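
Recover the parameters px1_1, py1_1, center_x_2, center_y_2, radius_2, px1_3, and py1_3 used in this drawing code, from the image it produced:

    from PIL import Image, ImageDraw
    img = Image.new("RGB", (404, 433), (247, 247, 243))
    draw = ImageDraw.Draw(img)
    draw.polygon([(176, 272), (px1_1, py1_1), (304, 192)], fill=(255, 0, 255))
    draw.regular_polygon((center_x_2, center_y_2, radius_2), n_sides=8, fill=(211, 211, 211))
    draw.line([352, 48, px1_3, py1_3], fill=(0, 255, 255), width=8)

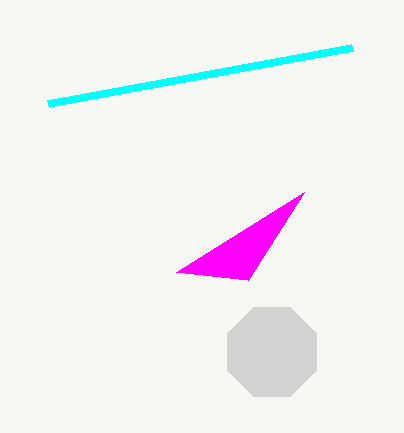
px1_1 = 248, py1_1 = 280, center_x_2 = 272, center_y_2 = 352, radius_2 = 48, px1_3 = 48, py1_3 = 104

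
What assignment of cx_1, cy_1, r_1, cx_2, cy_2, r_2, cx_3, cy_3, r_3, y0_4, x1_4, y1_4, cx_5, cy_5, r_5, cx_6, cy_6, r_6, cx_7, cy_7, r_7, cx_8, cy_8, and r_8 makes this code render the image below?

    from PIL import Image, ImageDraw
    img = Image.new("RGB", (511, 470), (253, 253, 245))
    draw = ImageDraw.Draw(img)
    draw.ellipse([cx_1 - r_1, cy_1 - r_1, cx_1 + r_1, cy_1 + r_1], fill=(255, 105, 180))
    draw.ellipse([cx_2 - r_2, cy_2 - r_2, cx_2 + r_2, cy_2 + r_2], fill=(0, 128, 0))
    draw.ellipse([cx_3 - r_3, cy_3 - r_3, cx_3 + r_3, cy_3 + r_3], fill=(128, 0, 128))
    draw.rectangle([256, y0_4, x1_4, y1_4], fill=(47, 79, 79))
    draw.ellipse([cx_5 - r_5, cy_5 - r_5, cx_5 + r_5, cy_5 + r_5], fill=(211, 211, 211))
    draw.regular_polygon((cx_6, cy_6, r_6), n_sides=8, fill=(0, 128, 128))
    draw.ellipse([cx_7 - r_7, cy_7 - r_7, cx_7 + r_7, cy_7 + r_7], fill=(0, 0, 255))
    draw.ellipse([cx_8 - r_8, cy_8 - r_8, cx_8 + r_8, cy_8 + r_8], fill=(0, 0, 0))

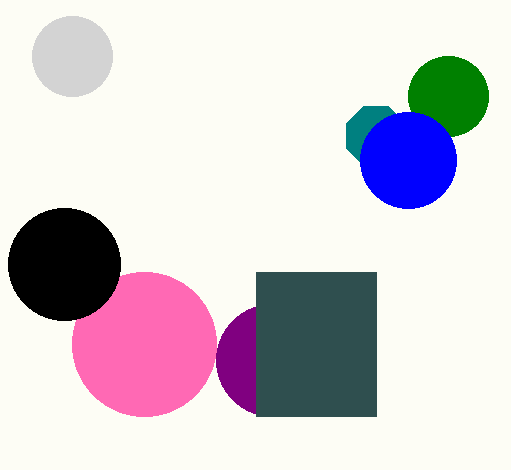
cx_1 = 144
cy_1 = 344
r_1 = 72
cx_2 = 448
cy_2 = 96
r_2 = 40
cx_3 = 272
cy_3 = 360
r_3 = 56
y0_4 = 272
x1_4 = 376
y1_4 = 416
cx_5 = 72
cy_5 = 56
r_5 = 40
cx_6 = 376
cy_6 = 136
r_6 = 32
cx_7 = 408
cy_7 = 160
r_7 = 48
cx_8 = 64
cy_8 = 264
r_8 = 56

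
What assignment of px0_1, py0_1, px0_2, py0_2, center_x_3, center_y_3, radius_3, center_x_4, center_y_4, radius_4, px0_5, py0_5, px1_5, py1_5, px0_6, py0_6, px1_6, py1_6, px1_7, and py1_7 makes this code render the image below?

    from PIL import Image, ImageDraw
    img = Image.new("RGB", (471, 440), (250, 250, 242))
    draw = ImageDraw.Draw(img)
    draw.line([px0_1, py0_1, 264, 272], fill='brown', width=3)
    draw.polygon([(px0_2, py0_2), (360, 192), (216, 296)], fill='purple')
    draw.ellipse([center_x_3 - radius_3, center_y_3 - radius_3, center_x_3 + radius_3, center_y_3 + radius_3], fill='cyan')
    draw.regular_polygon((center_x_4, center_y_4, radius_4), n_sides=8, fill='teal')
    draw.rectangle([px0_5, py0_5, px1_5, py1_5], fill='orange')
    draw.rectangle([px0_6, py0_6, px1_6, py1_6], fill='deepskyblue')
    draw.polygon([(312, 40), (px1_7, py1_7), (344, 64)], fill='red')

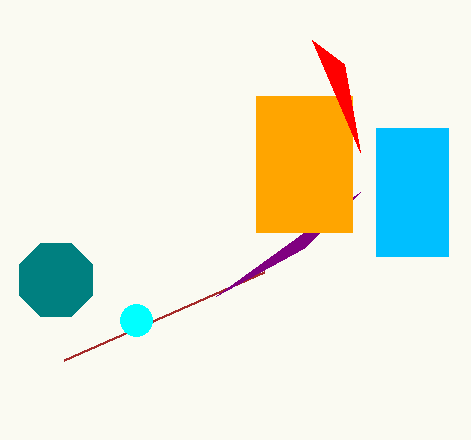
px0_1 = 64, py0_1 = 360, px0_2 = 304, py0_2 = 248, center_x_3 = 136, center_y_3 = 320, radius_3 = 16, center_x_4 = 56, center_y_4 = 280, radius_4 = 40, px0_5 = 256, py0_5 = 96, px1_5 = 352, py1_5 = 232, px0_6 = 376, py0_6 = 128, px1_6 = 448, py1_6 = 256, px1_7 = 360, py1_7 = 152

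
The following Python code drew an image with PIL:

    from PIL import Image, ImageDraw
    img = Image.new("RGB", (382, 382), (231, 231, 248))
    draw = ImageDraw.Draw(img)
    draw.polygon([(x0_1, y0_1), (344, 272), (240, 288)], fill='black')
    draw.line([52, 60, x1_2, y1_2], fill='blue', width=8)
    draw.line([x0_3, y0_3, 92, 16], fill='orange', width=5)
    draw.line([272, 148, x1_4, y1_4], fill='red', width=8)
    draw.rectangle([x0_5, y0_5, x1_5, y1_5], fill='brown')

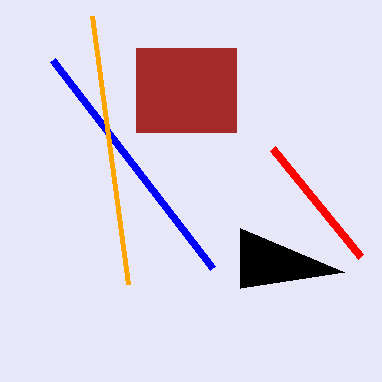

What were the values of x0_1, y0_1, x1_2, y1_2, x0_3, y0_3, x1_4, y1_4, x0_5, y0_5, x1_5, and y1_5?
x0_1 = 240; y0_1 = 228; x1_2 = 212; y1_2 = 268; x0_3 = 128; y0_3 = 284; x1_4 = 360; y1_4 = 256; x0_5 = 136; y0_5 = 48; x1_5 = 236; y1_5 = 132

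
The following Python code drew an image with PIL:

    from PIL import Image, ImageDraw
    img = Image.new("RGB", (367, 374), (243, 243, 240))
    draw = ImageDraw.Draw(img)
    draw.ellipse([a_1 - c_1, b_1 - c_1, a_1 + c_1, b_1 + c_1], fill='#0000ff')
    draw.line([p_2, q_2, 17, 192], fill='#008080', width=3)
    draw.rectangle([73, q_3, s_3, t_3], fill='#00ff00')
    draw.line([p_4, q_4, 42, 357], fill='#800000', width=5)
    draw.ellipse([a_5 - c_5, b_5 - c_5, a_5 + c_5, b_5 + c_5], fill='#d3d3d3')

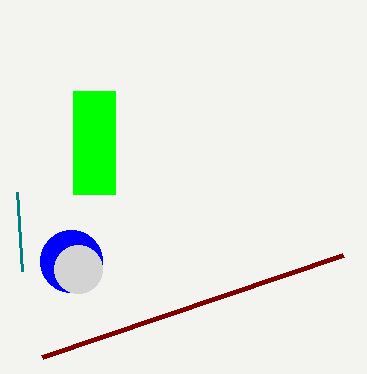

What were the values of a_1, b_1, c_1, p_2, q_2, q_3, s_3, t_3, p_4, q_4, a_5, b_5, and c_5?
a_1 = 71; b_1 = 261; c_1 = 31; p_2 = 22; q_2 = 271; q_3 = 91; s_3 = 115; t_3 = 194; p_4 = 343; q_4 = 255; a_5 = 78; b_5 = 269; c_5 = 24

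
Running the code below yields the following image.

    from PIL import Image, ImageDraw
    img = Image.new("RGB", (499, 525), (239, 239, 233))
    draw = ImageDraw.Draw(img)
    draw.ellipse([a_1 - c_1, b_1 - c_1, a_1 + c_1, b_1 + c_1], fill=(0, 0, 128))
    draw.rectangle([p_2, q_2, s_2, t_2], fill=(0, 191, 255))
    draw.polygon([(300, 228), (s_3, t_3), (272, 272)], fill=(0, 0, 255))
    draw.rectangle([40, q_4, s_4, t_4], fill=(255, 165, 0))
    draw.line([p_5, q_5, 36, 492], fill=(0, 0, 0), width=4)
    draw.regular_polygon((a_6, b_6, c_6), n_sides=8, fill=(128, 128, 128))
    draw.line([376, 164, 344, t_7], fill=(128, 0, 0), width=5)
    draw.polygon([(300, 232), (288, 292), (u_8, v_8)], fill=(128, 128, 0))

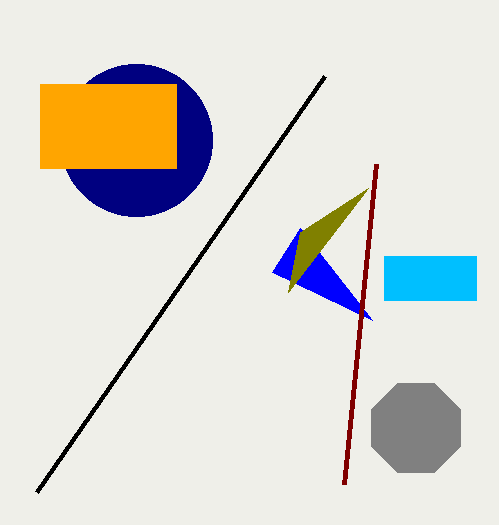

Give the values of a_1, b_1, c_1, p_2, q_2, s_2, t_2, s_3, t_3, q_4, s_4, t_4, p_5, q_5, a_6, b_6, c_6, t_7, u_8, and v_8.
a_1 = 136
b_1 = 140
c_1 = 76
p_2 = 384
q_2 = 256
s_2 = 476
t_2 = 300
s_3 = 372
t_3 = 320
q_4 = 84
s_4 = 176
t_4 = 168
p_5 = 324
q_5 = 76
a_6 = 416
b_6 = 428
c_6 = 48
t_7 = 484
u_8 = 368
v_8 = 188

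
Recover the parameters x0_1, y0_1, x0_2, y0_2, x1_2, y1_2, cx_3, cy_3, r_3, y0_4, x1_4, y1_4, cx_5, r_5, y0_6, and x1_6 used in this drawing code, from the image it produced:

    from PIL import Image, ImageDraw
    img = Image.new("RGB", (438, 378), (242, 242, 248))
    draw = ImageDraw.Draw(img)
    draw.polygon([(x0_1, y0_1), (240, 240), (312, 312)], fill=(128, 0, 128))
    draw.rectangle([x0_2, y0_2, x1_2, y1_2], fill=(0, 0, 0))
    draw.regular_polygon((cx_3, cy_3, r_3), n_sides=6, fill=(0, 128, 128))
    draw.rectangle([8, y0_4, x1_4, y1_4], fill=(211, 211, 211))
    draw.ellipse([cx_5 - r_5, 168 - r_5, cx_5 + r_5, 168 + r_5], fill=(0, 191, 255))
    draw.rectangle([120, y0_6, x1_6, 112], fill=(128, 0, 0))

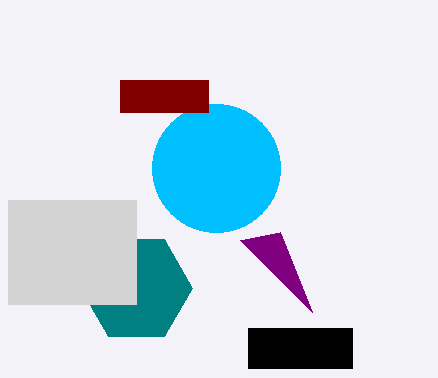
x0_1 = 280
y0_1 = 232
x0_2 = 248
y0_2 = 328
x1_2 = 352
y1_2 = 368
cx_3 = 136
cy_3 = 288
r_3 = 56
y0_4 = 200
x1_4 = 136
y1_4 = 304
cx_5 = 216
r_5 = 64
y0_6 = 80
x1_6 = 208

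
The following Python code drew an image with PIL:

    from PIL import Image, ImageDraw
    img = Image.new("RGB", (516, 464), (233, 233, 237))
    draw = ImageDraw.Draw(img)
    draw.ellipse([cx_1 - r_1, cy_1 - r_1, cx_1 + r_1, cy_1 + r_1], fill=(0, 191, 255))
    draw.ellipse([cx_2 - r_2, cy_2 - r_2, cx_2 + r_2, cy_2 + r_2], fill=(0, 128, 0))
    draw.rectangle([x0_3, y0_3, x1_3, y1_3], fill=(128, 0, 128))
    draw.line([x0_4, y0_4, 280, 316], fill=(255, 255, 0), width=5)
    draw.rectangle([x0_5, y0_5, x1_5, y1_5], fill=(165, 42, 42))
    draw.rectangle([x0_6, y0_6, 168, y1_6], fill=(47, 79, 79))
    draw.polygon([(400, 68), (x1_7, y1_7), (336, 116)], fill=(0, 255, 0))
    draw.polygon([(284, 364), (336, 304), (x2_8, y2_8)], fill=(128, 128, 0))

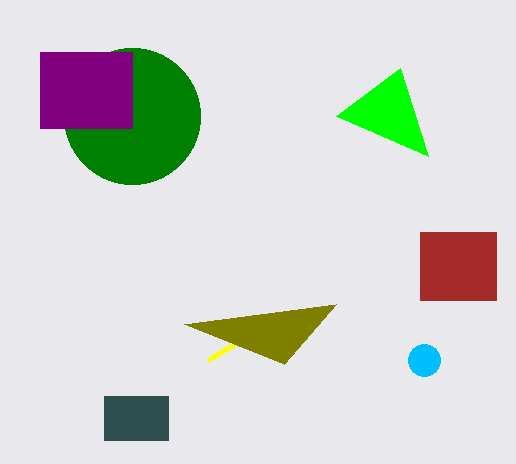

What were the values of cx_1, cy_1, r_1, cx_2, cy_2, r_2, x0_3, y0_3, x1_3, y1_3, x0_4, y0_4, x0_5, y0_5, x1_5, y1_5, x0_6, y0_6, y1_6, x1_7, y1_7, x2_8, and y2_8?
cx_1 = 424; cy_1 = 360; r_1 = 16; cx_2 = 132; cy_2 = 116; r_2 = 68; x0_3 = 40; y0_3 = 52; x1_3 = 132; y1_3 = 128; x0_4 = 208; y0_4 = 360; x0_5 = 420; y0_5 = 232; x1_5 = 496; y1_5 = 300; x0_6 = 104; y0_6 = 396; y1_6 = 440; x1_7 = 428; y1_7 = 156; x2_8 = 184; y2_8 = 324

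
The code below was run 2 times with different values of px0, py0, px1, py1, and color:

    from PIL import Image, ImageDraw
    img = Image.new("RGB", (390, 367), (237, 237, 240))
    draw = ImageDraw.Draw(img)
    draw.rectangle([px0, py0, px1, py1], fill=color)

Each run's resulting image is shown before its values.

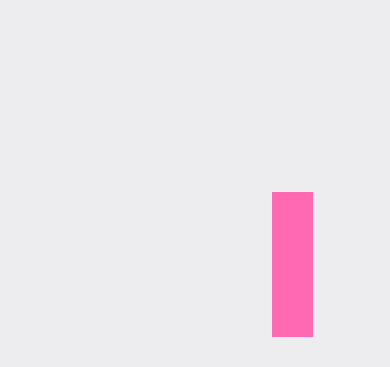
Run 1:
px0 = 272
py0 = 192
px1 = 312
py1 = 336
color = 'hotpink'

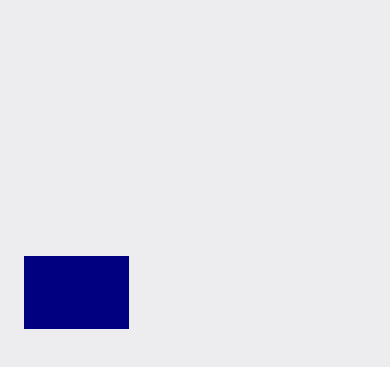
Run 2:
px0 = 24; py0 = 256; px1 = 128; py1 = 328; color = 'navy'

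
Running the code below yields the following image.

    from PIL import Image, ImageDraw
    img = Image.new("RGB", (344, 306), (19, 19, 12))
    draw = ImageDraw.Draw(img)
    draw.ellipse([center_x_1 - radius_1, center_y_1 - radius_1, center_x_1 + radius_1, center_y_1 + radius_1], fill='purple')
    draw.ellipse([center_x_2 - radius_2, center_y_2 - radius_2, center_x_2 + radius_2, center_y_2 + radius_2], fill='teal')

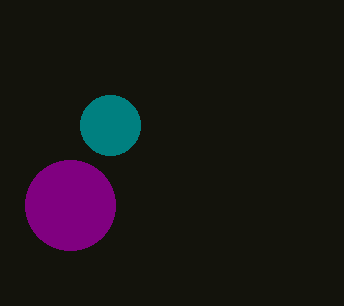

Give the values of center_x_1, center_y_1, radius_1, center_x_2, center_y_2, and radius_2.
center_x_1 = 70; center_y_1 = 205; radius_1 = 45; center_x_2 = 110; center_y_2 = 125; radius_2 = 30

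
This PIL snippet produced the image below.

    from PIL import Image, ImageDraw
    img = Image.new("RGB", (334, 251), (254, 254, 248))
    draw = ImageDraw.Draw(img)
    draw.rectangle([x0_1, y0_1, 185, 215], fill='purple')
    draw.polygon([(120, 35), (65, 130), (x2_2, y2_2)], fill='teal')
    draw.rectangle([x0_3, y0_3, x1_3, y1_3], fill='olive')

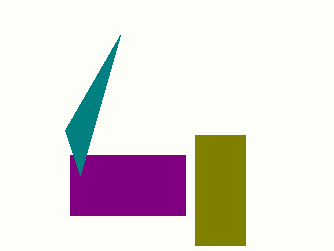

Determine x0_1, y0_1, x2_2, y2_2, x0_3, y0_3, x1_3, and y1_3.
x0_1 = 70, y0_1 = 155, x2_2 = 80, y2_2 = 175, x0_3 = 195, y0_3 = 135, x1_3 = 245, y1_3 = 245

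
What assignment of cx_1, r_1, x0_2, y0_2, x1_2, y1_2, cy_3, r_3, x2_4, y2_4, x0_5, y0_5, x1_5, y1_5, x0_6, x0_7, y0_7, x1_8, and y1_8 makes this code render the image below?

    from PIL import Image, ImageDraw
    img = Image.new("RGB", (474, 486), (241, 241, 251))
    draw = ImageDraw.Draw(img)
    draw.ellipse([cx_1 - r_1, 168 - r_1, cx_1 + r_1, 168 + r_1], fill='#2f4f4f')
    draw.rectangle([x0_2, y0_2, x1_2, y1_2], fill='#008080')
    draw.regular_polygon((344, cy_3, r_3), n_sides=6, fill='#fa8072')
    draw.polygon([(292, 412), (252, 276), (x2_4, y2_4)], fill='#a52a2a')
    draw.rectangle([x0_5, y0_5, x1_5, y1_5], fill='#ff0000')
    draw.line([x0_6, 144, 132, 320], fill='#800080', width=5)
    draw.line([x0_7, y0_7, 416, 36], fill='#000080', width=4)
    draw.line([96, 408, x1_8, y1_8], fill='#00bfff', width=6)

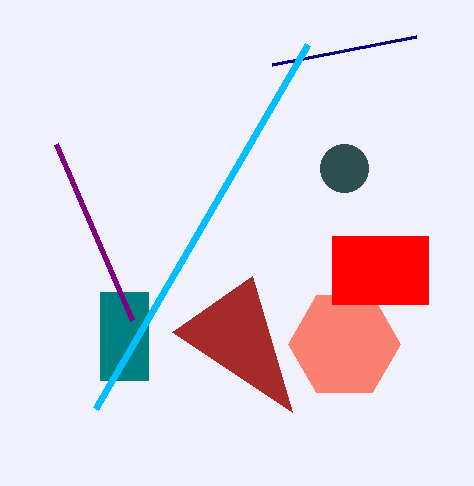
cx_1 = 344, r_1 = 24, x0_2 = 100, y0_2 = 292, x1_2 = 148, y1_2 = 380, cy_3 = 344, r_3 = 56, x2_4 = 172, y2_4 = 332, x0_5 = 332, y0_5 = 236, x1_5 = 428, y1_5 = 304, x0_6 = 56, x0_7 = 272, y0_7 = 64, x1_8 = 308, y1_8 = 44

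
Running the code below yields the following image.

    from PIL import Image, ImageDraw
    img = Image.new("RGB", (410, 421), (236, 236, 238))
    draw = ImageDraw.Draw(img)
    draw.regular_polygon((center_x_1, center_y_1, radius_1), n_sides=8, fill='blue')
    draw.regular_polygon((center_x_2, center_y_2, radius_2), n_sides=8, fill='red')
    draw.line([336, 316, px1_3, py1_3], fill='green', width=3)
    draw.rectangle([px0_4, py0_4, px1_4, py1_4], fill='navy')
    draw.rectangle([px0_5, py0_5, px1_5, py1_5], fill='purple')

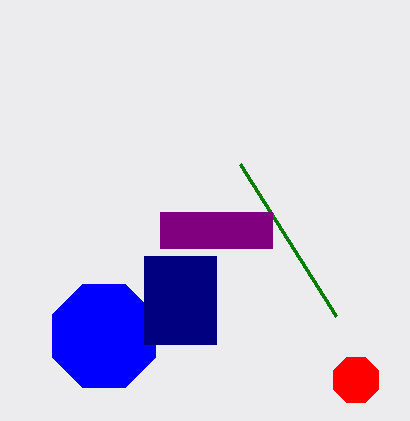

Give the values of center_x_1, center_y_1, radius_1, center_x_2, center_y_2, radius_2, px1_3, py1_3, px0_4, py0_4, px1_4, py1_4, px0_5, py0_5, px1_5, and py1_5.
center_x_1 = 104, center_y_1 = 336, radius_1 = 56, center_x_2 = 356, center_y_2 = 380, radius_2 = 24, px1_3 = 240, py1_3 = 164, px0_4 = 144, py0_4 = 256, px1_4 = 216, py1_4 = 344, px0_5 = 160, py0_5 = 212, px1_5 = 272, py1_5 = 248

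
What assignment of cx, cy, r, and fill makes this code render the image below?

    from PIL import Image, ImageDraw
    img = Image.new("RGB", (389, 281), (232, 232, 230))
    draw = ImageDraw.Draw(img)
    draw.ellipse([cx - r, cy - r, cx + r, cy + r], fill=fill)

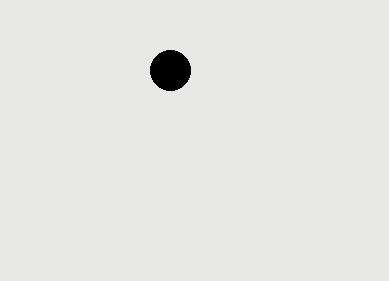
cx = 170; cy = 70; r = 20; fill = 'black'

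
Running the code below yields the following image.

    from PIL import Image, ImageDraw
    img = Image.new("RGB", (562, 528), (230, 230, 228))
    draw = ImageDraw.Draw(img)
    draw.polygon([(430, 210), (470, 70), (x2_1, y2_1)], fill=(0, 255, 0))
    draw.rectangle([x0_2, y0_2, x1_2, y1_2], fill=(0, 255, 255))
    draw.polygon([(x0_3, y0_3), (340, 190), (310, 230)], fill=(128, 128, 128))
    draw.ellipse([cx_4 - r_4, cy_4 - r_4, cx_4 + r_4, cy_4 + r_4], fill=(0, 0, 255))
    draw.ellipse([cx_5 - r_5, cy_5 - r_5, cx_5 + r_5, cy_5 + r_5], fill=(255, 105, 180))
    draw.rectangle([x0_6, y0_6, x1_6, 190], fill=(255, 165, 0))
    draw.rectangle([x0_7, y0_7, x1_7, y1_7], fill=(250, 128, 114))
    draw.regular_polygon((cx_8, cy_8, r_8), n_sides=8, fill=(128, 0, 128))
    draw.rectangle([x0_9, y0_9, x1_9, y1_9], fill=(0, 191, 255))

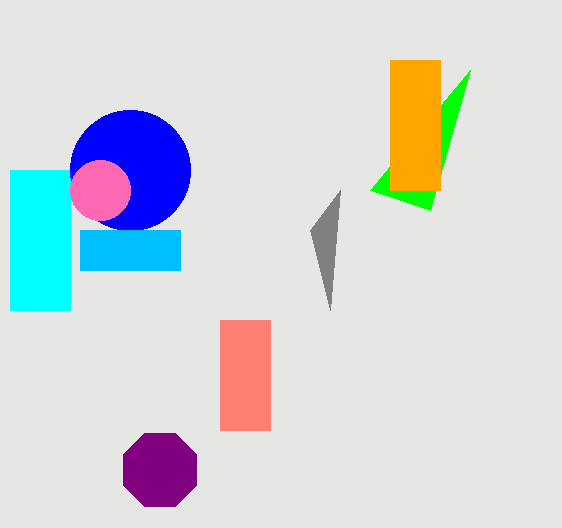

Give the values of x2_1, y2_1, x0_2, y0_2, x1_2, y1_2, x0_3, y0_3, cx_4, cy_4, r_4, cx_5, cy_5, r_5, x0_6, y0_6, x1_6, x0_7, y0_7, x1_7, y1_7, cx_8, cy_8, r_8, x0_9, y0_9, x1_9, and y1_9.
x2_1 = 370
y2_1 = 190
x0_2 = 10
y0_2 = 170
x1_2 = 70
y1_2 = 310
x0_3 = 330
y0_3 = 310
cx_4 = 130
cy_4 = 170
r_4 = 60
cx_5 = 100
cy_5 = 190
r_5 = 30
x0_6 = 390
y0_6 = 60
x1_6 = 440
x0_7 = 220
y0_7 = 320
x1_7 = 270
y1_7 = 430
cx_8 = 160
cy_8 = 470
r_8 = 40
x0_9 = 80
y0_9 = 230
x1_9 = 180
y1_9 = 270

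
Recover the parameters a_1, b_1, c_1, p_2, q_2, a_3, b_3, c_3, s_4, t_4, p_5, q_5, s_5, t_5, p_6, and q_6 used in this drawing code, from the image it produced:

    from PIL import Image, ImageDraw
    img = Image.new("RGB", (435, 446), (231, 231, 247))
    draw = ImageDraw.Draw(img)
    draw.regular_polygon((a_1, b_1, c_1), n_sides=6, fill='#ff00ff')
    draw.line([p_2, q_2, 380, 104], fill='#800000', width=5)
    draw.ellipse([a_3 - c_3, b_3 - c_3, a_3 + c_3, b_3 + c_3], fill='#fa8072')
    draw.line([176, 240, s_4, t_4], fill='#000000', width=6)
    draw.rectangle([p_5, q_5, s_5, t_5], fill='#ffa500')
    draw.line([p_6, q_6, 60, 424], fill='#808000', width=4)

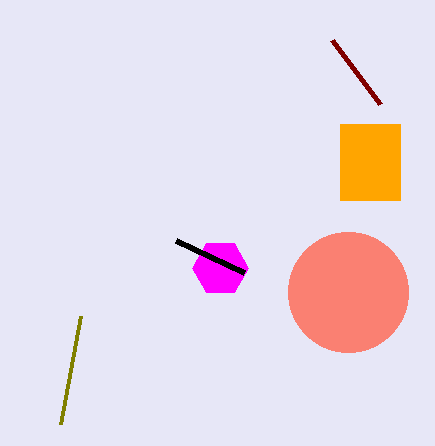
a_1 = 220; b_1 = 268; c_1 = 28; p_2 = 332; q_2 = 40; a_3 = 348; b_3 = 292; c_3 = 60; s_4 = 244; t_4 = 272; p_5 = 340; q_5 = 124; s_5 = 400; t_5 = 200; p_6 = 80; q_6 = 316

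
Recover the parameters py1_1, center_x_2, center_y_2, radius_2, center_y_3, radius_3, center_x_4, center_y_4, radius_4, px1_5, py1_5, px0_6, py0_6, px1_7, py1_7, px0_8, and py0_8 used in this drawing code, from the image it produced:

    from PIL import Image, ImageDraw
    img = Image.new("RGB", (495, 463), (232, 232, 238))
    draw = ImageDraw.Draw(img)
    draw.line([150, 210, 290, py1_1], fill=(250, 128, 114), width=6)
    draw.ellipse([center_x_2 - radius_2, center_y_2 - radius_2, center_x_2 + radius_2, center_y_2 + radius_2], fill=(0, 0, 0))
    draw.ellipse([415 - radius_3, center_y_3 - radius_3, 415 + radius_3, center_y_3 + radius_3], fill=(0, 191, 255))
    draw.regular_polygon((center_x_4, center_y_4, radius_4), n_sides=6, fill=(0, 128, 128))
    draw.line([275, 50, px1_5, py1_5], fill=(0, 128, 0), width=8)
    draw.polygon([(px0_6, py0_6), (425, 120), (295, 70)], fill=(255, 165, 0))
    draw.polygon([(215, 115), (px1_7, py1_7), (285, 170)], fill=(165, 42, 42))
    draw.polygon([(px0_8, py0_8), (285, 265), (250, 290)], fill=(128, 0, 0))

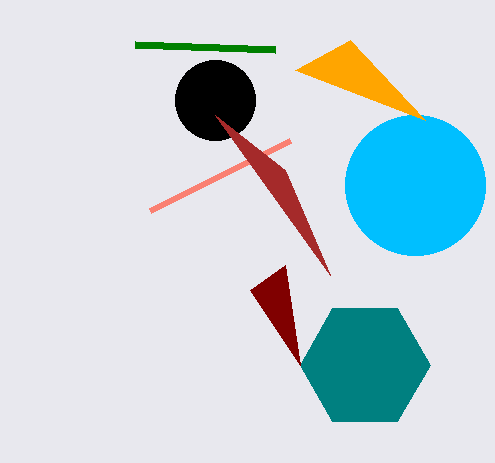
py1_1 = 140
center_x_2 = 215
center_y_2 = 100
radius_2 = 40
center_y_3 = 185
radius_3 = 70
center_x_4 = 365
center_y_4 = 365
radius_4 = 65
px1_5 = 135
py1_5 = 45
px0_6 = 350
py0_6 = 40
px1_7 = 330
py1_7 = 275
px0_8 = 300
py0_8 = 365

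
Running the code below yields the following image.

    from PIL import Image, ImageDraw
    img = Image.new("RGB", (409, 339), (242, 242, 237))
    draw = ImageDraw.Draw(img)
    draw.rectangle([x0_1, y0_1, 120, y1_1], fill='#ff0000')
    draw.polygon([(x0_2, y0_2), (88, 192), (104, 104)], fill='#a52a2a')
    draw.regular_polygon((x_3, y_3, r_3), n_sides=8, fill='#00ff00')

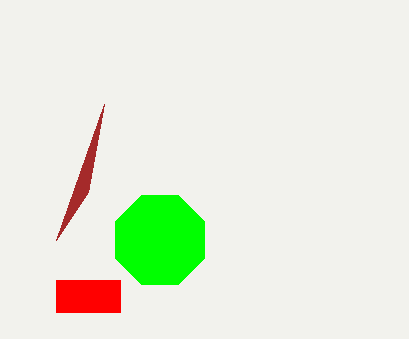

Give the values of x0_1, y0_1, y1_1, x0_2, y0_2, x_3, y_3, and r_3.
x0_1 = 56; y0_1 = 280; y1_1 = 312; x0_2 = 56; y0_2 = 240; x_3 = 160; y_3 = 240; r_3 = 48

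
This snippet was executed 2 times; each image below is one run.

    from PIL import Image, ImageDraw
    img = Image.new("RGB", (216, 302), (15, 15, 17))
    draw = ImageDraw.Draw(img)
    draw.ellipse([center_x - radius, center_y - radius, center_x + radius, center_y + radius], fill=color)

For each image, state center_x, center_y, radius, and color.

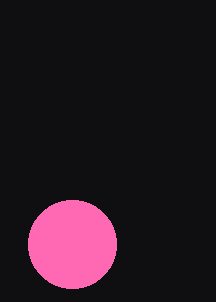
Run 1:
center_x = 72; center_y = 244; radius = 44; color = 'hotpink'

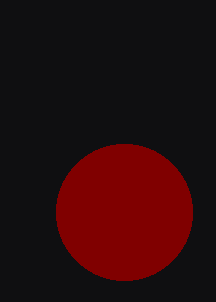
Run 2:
center_x = 124, center_y = 212, radius = 68, color = 'maroon'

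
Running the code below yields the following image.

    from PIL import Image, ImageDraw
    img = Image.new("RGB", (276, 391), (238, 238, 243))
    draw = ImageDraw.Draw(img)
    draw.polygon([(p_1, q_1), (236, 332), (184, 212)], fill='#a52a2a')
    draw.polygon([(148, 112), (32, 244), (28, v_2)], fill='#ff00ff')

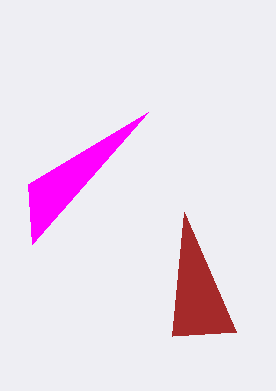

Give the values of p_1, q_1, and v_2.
p_1 = 172
q_1 = 336
v_2 = 184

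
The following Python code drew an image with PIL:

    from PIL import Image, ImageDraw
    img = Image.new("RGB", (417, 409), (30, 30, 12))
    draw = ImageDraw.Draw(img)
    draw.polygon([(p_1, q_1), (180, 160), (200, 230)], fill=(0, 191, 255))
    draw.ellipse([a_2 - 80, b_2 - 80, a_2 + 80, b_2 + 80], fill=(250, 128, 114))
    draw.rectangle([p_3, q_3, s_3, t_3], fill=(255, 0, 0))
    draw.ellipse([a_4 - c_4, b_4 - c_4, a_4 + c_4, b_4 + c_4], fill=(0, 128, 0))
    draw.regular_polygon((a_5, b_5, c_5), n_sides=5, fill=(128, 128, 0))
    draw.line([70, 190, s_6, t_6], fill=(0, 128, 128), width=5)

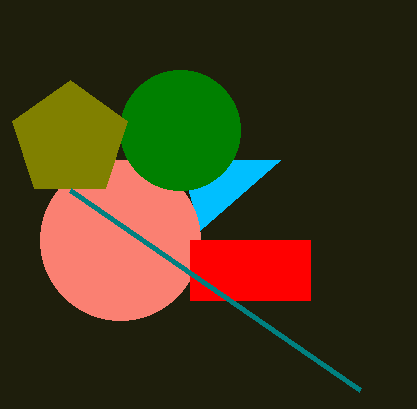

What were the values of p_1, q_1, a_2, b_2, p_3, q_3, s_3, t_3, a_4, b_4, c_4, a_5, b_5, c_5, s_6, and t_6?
p_1 = 280; q_1 = 160; a_2 = 120; b_2 = 240; p_3 = 190; q_3 = 240; s_3 = 310; t_3 = 300; a_4 = 180; b_4 = 130; c_4 = 60; a_5 = 70; b_5 = 140; c_5 = 60; s_6 = 360; t_6 = 390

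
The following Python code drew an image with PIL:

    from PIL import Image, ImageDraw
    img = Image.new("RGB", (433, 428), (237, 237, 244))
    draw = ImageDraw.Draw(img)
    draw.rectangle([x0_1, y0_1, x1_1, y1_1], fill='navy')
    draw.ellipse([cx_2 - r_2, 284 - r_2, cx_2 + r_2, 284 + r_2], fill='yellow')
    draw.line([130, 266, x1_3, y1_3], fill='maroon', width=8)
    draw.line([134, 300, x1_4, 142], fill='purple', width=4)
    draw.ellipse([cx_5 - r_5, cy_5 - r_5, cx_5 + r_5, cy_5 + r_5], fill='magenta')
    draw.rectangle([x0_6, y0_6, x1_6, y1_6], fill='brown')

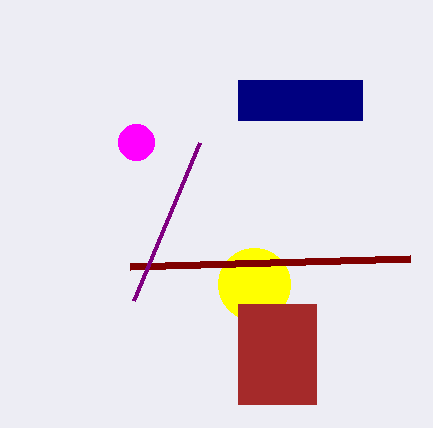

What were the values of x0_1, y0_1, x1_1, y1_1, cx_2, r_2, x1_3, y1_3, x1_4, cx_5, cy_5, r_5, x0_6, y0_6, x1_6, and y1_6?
x0_1 = 238
y0_1 = 80
x1_1 = 362
y1_1 = 120
cx_2 = 254
r_2 = 36
x1_3 = 410
y1_3 = 258
x1_4 = 200
cx_5 = 136
cy_5 = 142
r_5 = 18
x0_6 = 238
y0_6 = 304
x1_6 = 316
y1_6 = 404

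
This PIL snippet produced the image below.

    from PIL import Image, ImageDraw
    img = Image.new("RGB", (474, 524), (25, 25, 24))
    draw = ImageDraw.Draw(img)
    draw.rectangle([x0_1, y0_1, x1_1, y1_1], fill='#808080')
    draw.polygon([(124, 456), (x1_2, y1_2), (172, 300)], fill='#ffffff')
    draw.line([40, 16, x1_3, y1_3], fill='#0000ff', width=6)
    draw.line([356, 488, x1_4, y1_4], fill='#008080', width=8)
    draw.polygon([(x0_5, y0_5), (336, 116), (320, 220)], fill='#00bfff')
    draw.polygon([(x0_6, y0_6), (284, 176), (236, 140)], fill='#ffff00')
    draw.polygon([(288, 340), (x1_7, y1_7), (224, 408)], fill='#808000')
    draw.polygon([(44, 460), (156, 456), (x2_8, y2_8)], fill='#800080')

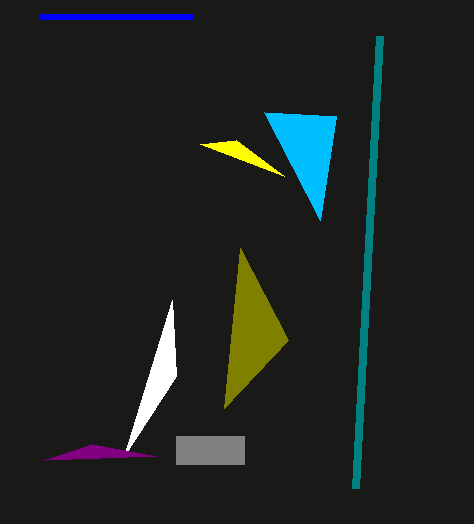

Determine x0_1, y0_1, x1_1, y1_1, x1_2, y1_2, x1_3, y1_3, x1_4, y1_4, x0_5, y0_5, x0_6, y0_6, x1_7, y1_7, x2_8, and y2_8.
x0_1 = 176; y0_1 = 436; x1_1 = 244; y1_1 = 464; x1_2 = 176; y1_2 = 376; x1_3 = 192; y1_3 = 16; x1_4 = 380; y1_4 = 36; x0_5 = 264; y0_5 = 112; x0_6 = 200; y0_6 = 144; x1_7 = 240; y1_7 = 248; x2_8 = 92; y2_8 = 444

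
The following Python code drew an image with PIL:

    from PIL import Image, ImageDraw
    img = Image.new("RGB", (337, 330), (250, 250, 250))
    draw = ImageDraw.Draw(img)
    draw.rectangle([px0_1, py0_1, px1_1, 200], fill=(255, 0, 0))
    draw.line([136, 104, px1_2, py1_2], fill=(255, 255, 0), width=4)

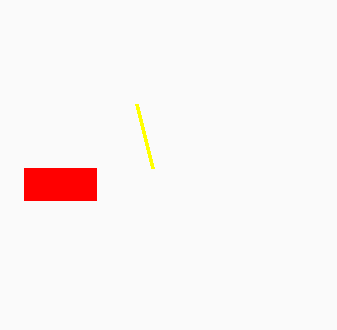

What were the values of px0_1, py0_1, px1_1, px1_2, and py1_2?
px0_1 = 24; py0_1 = 168; px1_1 = 96; px1_2 = 152; py1_2 = 168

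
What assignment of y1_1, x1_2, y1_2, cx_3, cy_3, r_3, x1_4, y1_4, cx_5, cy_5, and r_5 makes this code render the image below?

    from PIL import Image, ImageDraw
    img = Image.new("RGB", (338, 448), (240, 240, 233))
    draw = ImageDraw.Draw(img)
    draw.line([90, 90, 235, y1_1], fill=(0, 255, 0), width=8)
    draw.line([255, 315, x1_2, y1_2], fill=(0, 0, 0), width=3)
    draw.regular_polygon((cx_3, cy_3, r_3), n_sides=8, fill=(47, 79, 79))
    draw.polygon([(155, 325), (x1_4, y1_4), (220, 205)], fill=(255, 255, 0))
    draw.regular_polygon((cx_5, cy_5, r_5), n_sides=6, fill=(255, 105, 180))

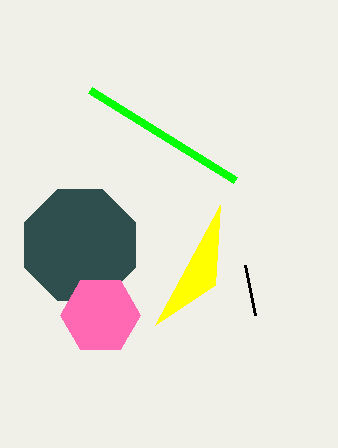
y1_1 = 180, x1_2 = 245, y1_2 = 265, cx_3 = 80, cy_3 = 245, r_3 = 60, x1_4 = 215, y1_4 = 285, cx_5 = 100, cy_5 = 315, r_5 = 40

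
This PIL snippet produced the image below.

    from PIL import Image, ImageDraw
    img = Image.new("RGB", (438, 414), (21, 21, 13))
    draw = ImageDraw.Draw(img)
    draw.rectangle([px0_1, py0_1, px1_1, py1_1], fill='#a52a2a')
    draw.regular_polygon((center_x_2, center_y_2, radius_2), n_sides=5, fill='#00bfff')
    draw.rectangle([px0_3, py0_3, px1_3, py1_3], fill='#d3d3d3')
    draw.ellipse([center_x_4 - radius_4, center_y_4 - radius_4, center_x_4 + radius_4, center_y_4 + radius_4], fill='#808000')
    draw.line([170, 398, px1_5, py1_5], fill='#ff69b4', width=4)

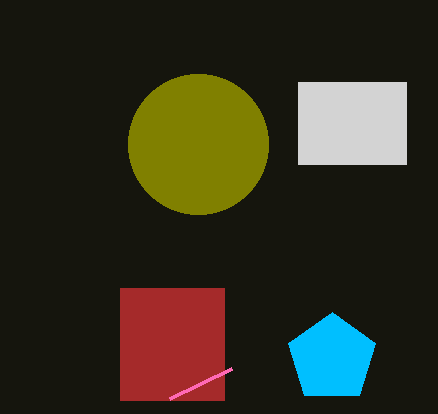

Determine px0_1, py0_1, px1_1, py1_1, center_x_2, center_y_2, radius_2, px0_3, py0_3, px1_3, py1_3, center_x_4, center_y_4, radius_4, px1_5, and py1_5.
px0_1 = 120; py0_1 = 288; px1_1 = 224; py1_1 = 400; center_x_2 = 332; center_y_2 = 358; radius_2 = 46; px0_3 = 298; py0_3 = 82; px1_3 = 406; py1_3 = 164; center_x_4 = 198; center_y_4 = 144; radius_4 = 70; px1_5 = 232; py1_5 = 368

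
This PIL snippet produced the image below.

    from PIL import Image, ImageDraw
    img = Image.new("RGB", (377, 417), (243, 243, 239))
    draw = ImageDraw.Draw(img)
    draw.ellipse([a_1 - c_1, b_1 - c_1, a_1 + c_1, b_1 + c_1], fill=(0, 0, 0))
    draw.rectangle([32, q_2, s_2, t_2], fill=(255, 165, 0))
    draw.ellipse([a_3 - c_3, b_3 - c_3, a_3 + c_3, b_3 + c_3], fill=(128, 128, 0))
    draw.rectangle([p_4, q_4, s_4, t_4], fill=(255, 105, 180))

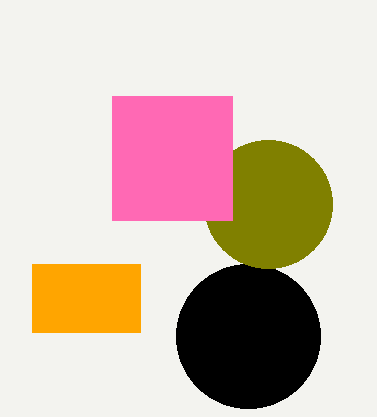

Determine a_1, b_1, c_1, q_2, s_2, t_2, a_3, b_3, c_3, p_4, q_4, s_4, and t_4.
a_1 = 248
b_1 = 336
c_1 = 72
q_2 = 264
s_2 = 140
t_2 = 332
a_3 = 268
b_3 = 204
c_3 = 64
p_4 = 112
q_4 = 96
s_4 = 232
t_4 = 220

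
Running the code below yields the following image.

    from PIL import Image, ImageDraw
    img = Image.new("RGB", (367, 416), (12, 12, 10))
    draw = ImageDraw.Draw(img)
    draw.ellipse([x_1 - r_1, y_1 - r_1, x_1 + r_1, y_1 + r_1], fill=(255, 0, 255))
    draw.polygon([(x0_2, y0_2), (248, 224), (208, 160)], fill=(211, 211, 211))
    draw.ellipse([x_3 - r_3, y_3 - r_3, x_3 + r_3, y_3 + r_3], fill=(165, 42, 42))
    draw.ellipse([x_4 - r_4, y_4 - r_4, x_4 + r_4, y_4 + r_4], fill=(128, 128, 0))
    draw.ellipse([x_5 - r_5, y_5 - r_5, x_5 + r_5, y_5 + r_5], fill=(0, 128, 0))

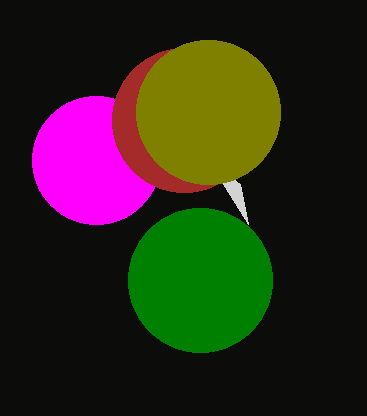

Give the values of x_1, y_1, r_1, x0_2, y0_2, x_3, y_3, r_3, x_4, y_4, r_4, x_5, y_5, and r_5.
x_1 = 96; y_1 = 160; r_1 = 64; x0_2 = 240; y0_2 = 184; x_3 = 184; y_3 = 120; r_3 = 72; x_4 = 208; y_4 = 112; r_4 = 72; x_5 = 200; y_5 = 280; r_5 = 72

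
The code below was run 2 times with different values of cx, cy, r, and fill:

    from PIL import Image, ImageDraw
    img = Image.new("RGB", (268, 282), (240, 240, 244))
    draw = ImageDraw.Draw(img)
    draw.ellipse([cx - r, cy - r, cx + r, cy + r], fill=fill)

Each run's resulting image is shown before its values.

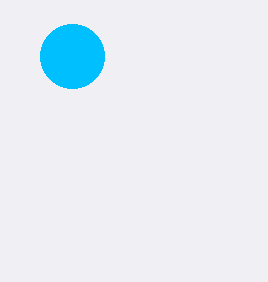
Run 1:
cx = 72; cy = 56; r = 32; fill = 'deepskyblue'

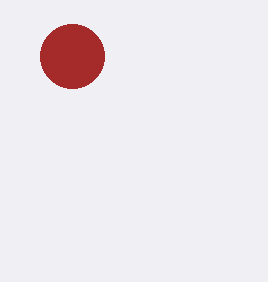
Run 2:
cx = 72
cy = 56
r = 32
fill = 'brown'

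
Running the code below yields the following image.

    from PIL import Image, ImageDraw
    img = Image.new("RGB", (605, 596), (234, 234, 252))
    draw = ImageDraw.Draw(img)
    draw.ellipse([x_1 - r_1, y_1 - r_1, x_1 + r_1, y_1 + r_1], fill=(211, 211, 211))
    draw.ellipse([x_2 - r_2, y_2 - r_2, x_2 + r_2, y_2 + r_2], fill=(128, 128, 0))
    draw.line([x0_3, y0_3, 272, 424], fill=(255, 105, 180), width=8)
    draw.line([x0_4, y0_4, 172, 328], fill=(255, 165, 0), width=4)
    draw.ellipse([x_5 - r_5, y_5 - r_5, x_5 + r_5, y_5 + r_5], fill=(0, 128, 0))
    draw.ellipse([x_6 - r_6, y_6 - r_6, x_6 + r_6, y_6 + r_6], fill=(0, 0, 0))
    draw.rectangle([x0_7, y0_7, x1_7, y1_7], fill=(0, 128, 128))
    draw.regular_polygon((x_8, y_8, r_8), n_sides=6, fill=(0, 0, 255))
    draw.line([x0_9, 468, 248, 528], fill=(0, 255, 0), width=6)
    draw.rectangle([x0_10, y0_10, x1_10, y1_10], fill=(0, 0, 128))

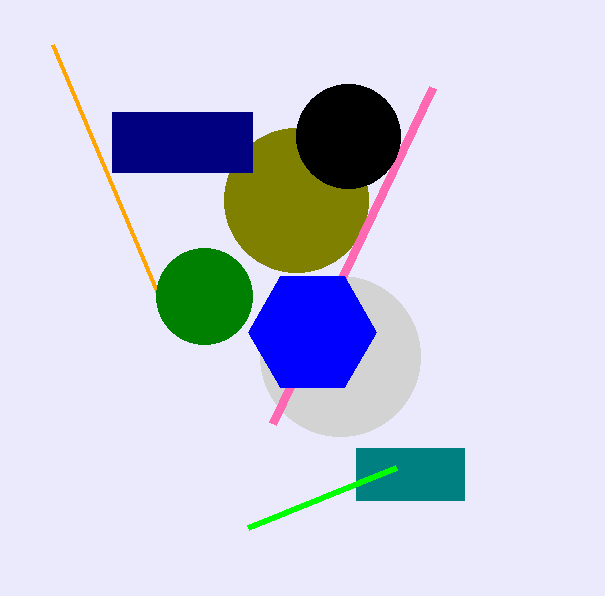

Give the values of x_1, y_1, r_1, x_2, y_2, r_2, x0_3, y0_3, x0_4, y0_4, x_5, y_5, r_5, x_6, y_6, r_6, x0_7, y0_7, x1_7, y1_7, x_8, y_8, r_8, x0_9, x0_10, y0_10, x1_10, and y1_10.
x_1 = 340; y_1 = 356; r_1 = 80; x_2 = 296; y_2 = 200; r_2 = 72; x0_3 = 432; y0_3 = 88; x0_4 = 52; y0_4 = 44; x_5 = 204; y_5 = 296; r_5 = 48; x_6 = 348; y_6 = 136; r_6 = 52; x0_7 = 356; y0_7 = 448; x1_7 = 464; y1_7 = 500; x_8 = 312; y_8 = 332; r_8 = 64; x0_9 = 396; x0_10 = 112; y0_10 = 112; x1_10 = 252; y1_10 = 172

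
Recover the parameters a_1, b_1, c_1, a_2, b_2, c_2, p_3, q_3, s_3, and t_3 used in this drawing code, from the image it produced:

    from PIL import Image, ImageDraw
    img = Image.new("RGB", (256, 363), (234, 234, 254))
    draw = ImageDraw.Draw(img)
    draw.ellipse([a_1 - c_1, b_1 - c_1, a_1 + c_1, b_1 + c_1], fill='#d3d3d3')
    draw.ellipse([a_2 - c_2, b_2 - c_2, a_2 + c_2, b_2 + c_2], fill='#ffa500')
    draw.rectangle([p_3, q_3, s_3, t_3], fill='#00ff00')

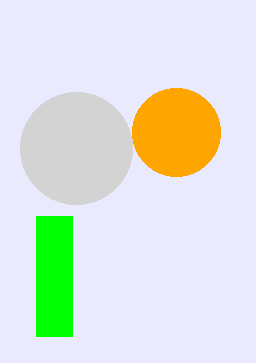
a_1 = 76, b_1 = 148, c_1 = 56, a_2 = 176, b_2 = 132, c_2 = 44, p_3 = 36, q_3 = 216, s_3 = 72, t_3 = 336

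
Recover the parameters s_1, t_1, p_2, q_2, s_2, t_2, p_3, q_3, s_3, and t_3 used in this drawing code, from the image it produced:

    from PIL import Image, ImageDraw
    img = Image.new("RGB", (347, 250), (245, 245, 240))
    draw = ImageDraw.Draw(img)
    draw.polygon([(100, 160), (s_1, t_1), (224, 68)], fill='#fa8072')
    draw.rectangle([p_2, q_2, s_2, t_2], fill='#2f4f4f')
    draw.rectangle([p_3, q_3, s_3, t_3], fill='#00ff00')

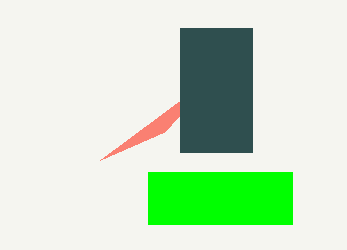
s_1 = 164, t_1 = 132, p_2 = 180, q_2 = 28, s_2 = 252, t_2 = 152, p_3 = 148, q_3 = 172, s_3 = 292, t_3 = 224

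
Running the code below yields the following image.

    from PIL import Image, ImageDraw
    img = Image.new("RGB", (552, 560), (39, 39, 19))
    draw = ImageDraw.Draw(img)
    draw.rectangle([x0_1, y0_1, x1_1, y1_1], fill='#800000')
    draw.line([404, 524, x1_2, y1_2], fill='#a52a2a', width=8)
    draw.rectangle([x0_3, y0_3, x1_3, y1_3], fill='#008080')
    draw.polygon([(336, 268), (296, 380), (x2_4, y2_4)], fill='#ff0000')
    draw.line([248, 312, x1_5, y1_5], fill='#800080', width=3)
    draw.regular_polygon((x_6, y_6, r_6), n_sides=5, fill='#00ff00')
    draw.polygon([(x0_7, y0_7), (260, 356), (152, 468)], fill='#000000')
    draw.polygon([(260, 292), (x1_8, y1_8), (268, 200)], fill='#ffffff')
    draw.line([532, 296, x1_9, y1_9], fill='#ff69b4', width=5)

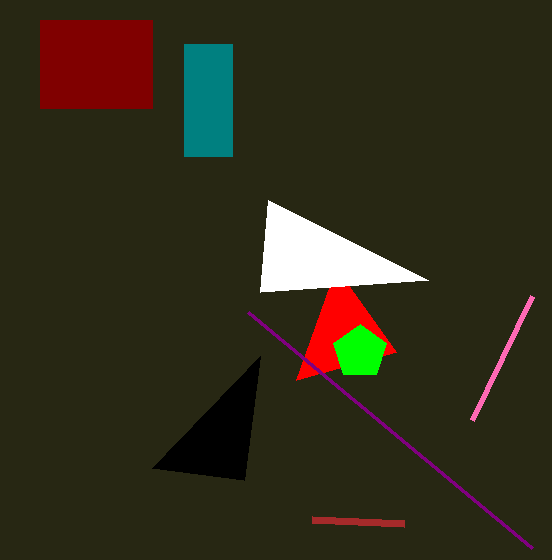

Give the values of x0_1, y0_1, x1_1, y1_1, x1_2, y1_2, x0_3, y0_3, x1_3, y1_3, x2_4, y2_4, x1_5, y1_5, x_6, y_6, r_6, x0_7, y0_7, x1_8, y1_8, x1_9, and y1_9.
x0_1 = 40
y0_1 = 20
x1_1 = 152
y1_1 = 108
x1_2 = 312
y1_2 = 520
x0_3 = 184
y0_3 = 44
x1_3 = 232
y1_3 = 156
x2_4 = 396
y2_4 = 352
x1_5 = 532
y1_5 = 548
x_6 = 360
y_6 = 352
r_6 = 28
x0_7 = 244
y0_7 = 480
x1_8 = 428
y1_8 = 280
x1_9 = 472
y1_9 = 420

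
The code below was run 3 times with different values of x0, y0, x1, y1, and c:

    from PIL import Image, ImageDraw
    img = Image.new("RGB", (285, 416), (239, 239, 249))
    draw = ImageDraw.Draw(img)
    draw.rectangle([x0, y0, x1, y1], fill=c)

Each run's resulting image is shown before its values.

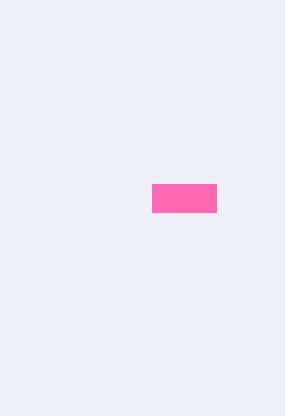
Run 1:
x0 = 152, y0 = 184, x1 = 216, y1 = 212, c = 'hotpink'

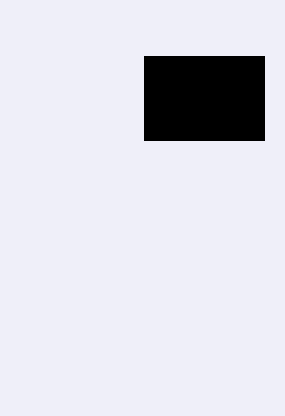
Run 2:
x0 = 144
y0 = 56
x1 = 264
y1 = 140
c = 'black'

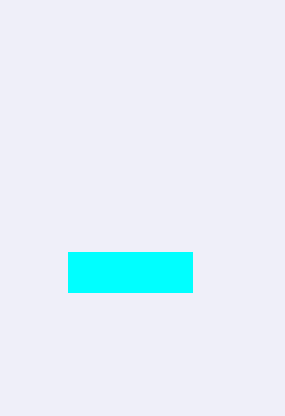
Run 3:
x0 = 68; y0 = 252; x1 = 192; y1 = 292; c = 'cyan'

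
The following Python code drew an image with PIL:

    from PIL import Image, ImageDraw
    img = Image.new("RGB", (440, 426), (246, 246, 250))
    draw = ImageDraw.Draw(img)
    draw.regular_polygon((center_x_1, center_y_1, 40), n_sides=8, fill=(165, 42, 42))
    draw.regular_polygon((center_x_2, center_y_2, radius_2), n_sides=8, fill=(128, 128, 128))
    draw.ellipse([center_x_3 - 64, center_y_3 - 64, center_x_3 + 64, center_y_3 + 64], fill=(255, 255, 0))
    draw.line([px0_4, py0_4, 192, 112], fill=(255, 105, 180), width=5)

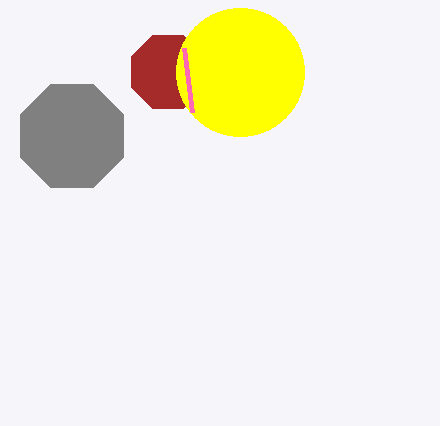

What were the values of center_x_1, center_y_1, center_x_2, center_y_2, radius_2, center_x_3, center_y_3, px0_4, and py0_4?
center_x_1 = 168
center_y_1 = 72
center_x_2 = 72
center_y_2 = 136
radius_2 = 56
center_x_3 = 240
center_y_3 = 72
px0_4 = 184
py0_4 = 48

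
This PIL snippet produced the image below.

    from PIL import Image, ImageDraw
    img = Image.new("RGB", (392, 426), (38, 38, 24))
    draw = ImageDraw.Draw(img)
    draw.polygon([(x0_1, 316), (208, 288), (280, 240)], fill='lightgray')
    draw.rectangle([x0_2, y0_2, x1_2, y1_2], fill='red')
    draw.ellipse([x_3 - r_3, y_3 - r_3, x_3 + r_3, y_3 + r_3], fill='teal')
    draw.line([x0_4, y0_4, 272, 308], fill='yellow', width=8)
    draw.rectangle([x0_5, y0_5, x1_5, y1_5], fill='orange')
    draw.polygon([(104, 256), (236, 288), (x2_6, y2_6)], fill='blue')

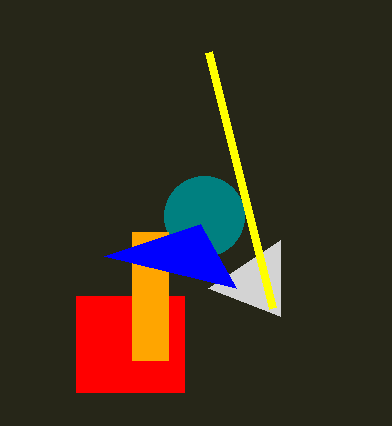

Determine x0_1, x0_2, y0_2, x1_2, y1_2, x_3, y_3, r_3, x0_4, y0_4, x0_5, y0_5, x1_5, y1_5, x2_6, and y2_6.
x0_1 = 280
x0_2 = 76
y0_2 = 296
x1_2 = 184
y1_2 = 392
x_3 = 204
y_3 = 216
r_3 = 40
x0_4 = 208
y0_4 = 52
x0_5 = 132
y0_5 = 232
x1_5 = 168
y1_5 = 360
x2_6 = 200
y2_6 = 224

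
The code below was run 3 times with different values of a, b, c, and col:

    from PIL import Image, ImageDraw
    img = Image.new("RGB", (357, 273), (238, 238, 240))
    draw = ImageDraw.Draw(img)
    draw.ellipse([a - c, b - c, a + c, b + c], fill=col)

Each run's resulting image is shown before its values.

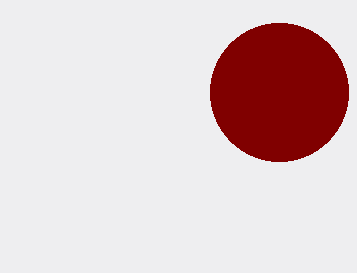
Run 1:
a = 279, b = 92, c = 69, col = 'maroon'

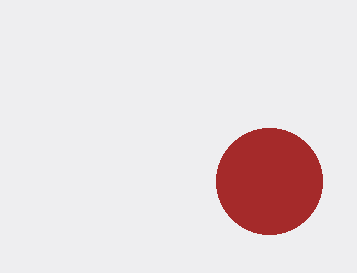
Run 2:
a = 269, b = 181, c = 53, col = 'brown'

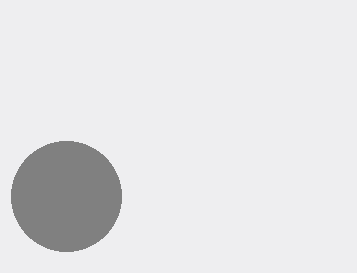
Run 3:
a = 66; b = 196; c = 55; col = 'gray'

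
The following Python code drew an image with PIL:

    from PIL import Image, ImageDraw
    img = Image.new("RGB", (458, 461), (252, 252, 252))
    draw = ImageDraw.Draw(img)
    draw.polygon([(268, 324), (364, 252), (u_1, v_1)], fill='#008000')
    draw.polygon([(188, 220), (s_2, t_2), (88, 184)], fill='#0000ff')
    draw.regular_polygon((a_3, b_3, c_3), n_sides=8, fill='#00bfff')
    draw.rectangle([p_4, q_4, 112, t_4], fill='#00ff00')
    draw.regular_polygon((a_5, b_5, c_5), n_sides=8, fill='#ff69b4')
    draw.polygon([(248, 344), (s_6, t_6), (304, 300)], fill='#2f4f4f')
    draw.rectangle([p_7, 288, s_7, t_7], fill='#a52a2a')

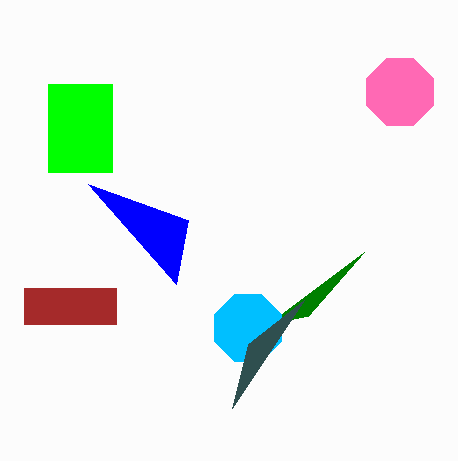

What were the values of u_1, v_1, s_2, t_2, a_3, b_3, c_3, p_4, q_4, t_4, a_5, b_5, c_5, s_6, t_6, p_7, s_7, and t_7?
u_1 = 308, v_1 = 316, s_2 = 176, t_2 = 284, a_3 = 248, b_3 = 328, c_3 = 36, p_4 = 48, q_4 = 84, t_4 = 172, a_5 = 400, b_5 = 92, c_5 = 36, s_6 = 232, t_6 = 408, p_7 = 24, s_7 = 116, t_7 = 324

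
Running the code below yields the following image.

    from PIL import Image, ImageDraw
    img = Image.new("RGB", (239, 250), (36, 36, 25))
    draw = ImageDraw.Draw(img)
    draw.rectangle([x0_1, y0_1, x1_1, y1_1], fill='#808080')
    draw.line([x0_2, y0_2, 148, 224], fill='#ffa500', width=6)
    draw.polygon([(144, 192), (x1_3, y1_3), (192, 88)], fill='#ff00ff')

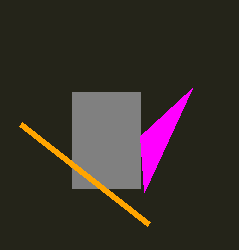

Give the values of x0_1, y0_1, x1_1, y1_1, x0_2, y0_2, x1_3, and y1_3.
x0_1 = 72
y0_1 = 92
x1_1 = 140
y1_1 = 188
x0_2 = 20
y0_2 = 124
x1_3 = 140
y1_3 = 136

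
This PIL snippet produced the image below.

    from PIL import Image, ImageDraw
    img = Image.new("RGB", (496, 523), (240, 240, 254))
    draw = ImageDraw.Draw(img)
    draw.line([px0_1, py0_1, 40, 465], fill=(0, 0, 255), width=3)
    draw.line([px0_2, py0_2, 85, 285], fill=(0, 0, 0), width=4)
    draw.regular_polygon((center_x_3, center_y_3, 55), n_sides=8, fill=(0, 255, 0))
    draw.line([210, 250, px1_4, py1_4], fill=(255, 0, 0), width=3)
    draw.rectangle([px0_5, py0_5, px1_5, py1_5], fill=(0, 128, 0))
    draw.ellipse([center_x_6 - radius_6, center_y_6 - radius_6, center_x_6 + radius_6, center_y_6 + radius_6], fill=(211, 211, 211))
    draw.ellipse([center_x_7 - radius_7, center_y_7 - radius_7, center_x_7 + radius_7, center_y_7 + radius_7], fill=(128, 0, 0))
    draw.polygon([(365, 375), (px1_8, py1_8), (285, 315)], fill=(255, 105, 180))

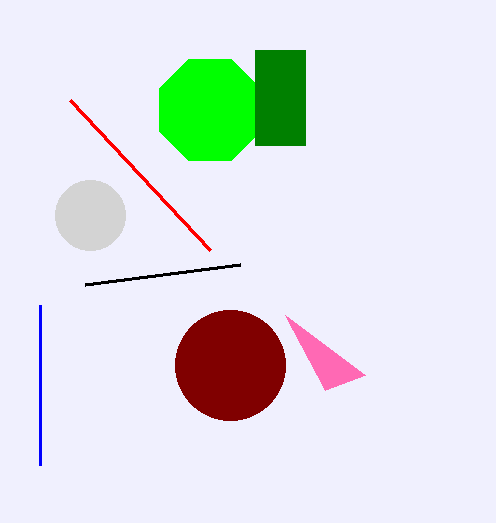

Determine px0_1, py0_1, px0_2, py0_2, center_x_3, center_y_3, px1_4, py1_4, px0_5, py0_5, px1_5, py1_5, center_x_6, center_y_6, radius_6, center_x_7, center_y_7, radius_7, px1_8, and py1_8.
px0_1 = 40, py0_1 = 305, px0_2 = 240, py0_2 = 265, center_x_3 = 210, center_y_3 = 110, px1_4 = 70, py1_4 = 100, px0_5 = 255, py0_5 = 50, px1_5 = 305, py1_5 = 145, center_x_6 = 90, center_y_6 = 215, radius_6 = 35, center_x_7 = 230, center_y_7 = 365, radius_7 = 55, px1_8 = 325, py1_8 = 390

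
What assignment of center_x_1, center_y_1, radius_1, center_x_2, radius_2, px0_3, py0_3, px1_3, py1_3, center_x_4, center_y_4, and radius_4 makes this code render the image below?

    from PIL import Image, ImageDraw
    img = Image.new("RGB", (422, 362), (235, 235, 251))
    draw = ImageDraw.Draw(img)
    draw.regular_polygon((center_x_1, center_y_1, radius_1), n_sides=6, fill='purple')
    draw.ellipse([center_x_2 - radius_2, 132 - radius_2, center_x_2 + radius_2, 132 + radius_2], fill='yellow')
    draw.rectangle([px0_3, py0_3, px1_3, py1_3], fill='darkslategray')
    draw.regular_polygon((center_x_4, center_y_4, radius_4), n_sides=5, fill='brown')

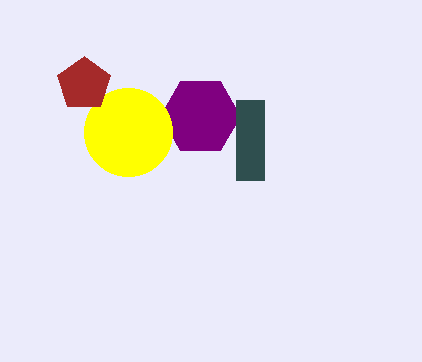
center_x_1 = 200; center_y_1 = 116; radius_1 = 40; center_x_2 = 128; radius_2 = 44; px0_3 = 236; py0_3 = 100; px1_3 = 264; py1_3 = 180; center_x_4 = 84; center_y_4 = 84; radius_4 = 28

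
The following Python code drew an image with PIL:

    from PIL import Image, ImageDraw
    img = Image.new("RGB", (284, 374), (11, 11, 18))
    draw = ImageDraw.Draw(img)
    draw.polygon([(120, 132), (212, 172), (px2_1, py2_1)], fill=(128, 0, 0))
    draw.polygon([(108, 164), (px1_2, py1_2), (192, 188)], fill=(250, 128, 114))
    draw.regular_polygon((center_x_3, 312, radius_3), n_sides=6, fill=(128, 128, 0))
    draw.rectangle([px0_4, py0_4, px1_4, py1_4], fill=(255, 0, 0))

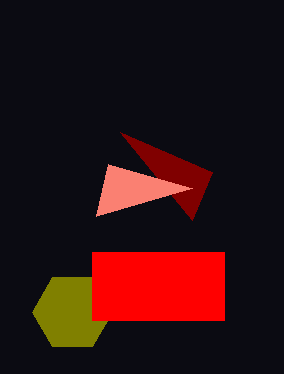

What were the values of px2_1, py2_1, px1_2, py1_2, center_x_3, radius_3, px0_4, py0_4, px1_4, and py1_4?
px2_1 = 192, py2_1 = 220, px1_2 = 96, py1_2 = 216, center_x_3 = 72, radius_3 = 40, px0_4 = 92, py0_4 = 252, px1_4 = 224, py1_4 = 320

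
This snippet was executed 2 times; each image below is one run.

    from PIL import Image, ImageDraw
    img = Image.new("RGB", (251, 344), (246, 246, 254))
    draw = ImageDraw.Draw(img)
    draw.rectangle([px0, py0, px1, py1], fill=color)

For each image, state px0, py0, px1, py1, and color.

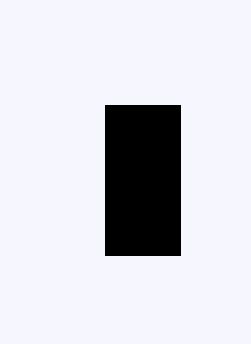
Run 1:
px0 = 105
py0 = 105
px1 = 180
py1 = 255
color = 'black'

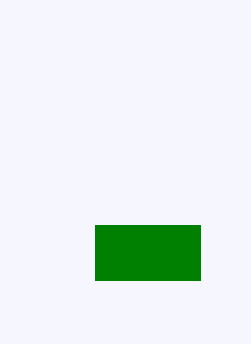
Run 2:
px0 = 95
py0 = 225
px1 = 200
py1 = 280
color = 'green'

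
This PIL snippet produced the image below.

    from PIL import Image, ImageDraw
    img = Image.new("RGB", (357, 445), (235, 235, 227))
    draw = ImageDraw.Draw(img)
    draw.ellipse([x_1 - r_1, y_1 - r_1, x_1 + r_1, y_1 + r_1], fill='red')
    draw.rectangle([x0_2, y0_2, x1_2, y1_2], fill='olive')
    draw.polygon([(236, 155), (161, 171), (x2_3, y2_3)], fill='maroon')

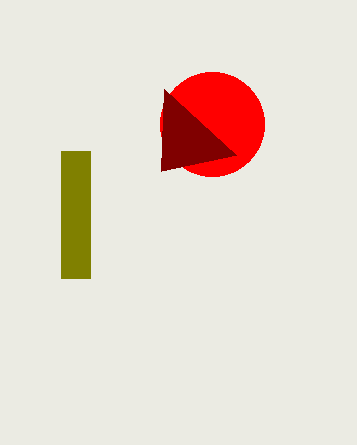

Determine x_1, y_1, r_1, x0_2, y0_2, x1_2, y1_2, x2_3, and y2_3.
x_1 = 212; y_1 = 124; r_1 = 52; x0_2 = 61; y0_2 = 151; x1_2 = 90; y1_2 = 278; x2_3 = 164; y2_3 = 89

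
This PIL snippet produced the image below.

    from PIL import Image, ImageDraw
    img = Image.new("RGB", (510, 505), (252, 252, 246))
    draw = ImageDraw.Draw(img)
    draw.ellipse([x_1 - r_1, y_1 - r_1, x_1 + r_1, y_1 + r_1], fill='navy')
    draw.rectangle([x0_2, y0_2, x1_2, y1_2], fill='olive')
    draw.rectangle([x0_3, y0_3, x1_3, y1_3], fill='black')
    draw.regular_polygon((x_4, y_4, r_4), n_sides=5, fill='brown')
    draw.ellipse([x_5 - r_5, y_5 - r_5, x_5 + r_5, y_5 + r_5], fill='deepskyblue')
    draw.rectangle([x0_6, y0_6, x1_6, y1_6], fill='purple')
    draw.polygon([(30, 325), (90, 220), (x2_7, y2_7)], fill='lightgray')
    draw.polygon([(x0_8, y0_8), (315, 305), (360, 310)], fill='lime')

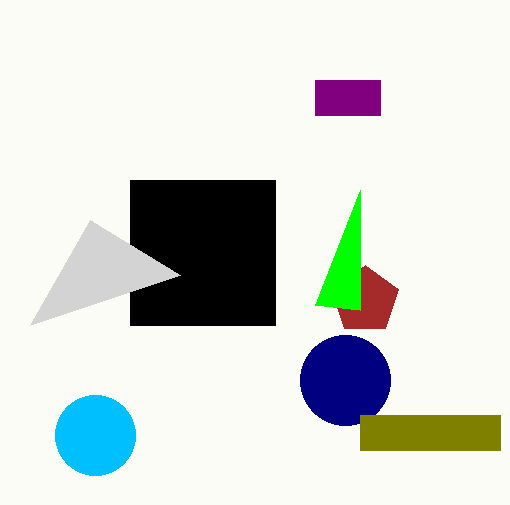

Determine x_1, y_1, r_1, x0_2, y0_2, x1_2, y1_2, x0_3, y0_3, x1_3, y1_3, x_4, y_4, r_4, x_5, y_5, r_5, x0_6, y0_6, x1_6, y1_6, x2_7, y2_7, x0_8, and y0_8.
x_1 = 345, y_1 = 380, r_1 = 45, x0_2 = 360, y0_2 = 415, x1_2 = 500, y1_2 = 450, x0_3 = 130, y0_3 = 180, x1_3 = 275, y1_3 = 325, x_4 = 365, y_4 = 300, r_4 = 35, x_5 = 95, y_5 = 435, r_5 = 40, x0_6 = 315, y0_6 = 80, x1_6 = 380, y1_6 = 115, x2_7 = 180, y2_7 = 275, x0_8 = 360, y0_8 = 190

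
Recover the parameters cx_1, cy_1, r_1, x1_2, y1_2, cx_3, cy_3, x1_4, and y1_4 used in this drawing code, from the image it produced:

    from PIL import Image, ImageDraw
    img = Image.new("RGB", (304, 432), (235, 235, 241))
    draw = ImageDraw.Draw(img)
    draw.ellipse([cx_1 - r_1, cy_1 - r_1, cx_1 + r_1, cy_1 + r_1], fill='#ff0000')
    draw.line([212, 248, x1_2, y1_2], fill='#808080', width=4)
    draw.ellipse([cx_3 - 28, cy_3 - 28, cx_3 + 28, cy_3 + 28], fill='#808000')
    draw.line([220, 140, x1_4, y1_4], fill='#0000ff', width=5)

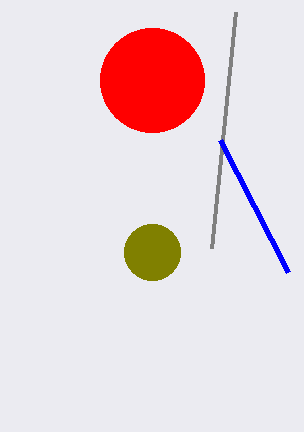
cx_1 = 152, cy_1 = 80, r_1 = 52, x1_2 = 236, y1_2 = 12, cx_3 = 152, cy_3 = 252, x1_4 = 288, y1_4 = 272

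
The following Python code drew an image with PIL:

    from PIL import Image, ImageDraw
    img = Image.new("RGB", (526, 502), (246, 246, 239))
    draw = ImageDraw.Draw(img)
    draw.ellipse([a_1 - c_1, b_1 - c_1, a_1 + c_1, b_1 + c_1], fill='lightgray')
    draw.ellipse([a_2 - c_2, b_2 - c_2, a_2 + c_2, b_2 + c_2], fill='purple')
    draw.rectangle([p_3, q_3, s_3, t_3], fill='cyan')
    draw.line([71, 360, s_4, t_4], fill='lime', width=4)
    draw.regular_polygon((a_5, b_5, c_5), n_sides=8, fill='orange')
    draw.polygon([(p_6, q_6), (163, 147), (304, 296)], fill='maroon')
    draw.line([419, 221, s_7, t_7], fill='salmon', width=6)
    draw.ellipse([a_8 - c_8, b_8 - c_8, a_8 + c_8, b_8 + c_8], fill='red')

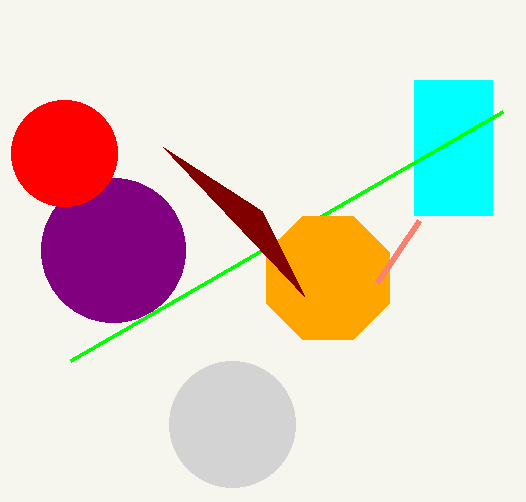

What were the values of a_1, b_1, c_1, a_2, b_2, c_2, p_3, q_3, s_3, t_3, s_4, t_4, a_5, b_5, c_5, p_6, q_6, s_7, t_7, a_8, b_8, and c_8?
a_1 = 232; b_1 = 424; c_1 = 63; a_2 = 113; b_2 = 250; c_2 = 72; p_3 = 414; q_3 = 80; s_3 = 492; t_3 = 215; s_4 = 503; t_4 = 111; a_5 = 328; b_5 = 278; c_5 = 67; p_6 = 262; q_6 = 211; s_7 = 377; t_7 = 283; a_8 = 64; b_8 = 153; c_8 = 53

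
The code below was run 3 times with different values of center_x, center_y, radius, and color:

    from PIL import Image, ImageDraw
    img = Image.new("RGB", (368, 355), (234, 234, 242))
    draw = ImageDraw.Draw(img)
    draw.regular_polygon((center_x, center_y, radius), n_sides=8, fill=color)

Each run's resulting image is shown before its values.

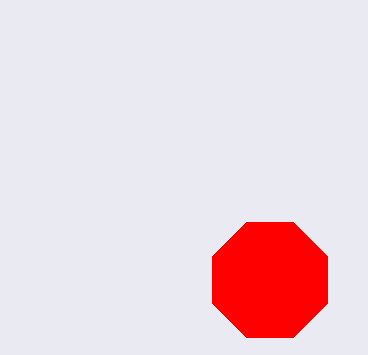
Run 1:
center_x = 270
center_y = 280
radius = 62
color = 'red'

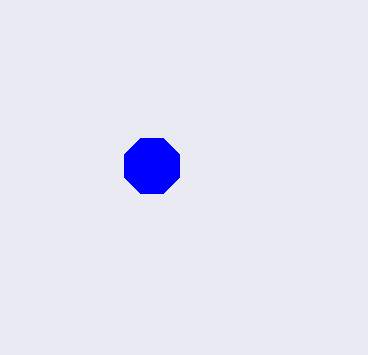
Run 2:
center_x = 152, center_y = 166, radius = 30, color = 'blue'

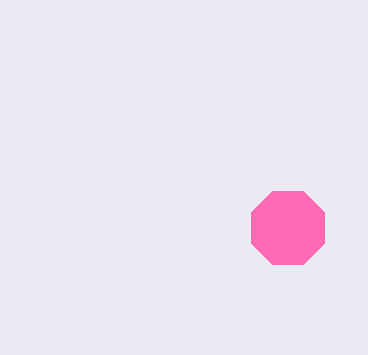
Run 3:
center_x = 288, center_y = 228, radius = 40, color = 'hotpink'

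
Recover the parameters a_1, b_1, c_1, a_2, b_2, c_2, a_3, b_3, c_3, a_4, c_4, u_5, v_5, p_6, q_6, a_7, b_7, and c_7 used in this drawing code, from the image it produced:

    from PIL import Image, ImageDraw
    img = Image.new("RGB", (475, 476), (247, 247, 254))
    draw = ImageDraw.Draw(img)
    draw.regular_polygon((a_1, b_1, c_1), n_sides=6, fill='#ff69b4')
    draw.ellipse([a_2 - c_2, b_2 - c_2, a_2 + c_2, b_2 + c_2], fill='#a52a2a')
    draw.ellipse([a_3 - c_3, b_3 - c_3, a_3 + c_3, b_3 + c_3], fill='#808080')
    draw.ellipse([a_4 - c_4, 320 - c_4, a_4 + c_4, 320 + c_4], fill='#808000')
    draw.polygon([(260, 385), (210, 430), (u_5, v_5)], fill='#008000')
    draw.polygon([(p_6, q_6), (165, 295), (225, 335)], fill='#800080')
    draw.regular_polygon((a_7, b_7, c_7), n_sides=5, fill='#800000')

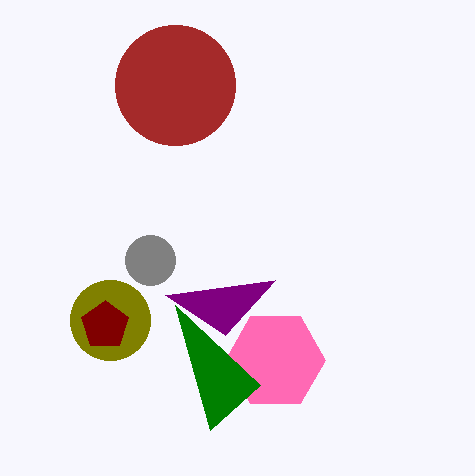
a_1 = 275, b_1 = 360, c_1 = 50, a_2 = 175, b_2 = 85, c_2 = 60, a_3 = 150, b_3 = 260, c_3 = 25, a_4 = 110, c_4 = 40, u_5 = 175, v_5 = 305, p_6 = 275, q_6 = 280, a_7 = 105, b_7 = 325, c_7 = 25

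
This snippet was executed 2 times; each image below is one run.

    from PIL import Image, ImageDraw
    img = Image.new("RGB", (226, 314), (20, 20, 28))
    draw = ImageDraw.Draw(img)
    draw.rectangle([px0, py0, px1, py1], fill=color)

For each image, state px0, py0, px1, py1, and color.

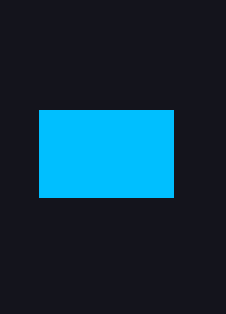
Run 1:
px0 = 39, py0 = 110, px1 = 173, py1 = 197, color = 'deepskyblue'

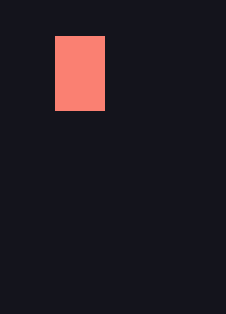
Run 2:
px0 = 55, py0 = 36, px1 = 104, py1 = 110, color = 'salmon'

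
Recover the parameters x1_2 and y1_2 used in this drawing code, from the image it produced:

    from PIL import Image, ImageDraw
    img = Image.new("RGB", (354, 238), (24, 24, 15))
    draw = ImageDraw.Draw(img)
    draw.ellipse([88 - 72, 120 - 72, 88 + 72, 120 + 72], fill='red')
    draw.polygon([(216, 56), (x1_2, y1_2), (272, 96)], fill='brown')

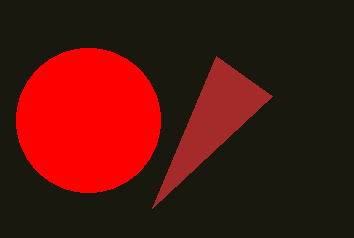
x1_2 = 152
y1_2 = 208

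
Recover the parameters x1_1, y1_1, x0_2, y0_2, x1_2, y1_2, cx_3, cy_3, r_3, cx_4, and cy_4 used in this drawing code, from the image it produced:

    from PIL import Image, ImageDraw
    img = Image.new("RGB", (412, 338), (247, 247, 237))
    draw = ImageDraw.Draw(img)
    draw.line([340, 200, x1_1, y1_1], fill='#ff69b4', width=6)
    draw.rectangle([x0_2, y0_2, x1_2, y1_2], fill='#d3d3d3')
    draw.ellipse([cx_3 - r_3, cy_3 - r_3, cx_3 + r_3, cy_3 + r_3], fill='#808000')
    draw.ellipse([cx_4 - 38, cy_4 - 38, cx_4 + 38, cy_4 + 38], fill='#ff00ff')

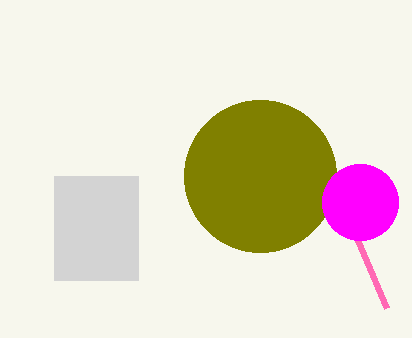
x1_1 = 386
y1_1 = 308
x0_2 = 54
y0_2 = 176
x1_2 = 138
y1_2 = 280
cx_3 = 260
cy_3 = 176
r_3 = 76
cx_4 = 360
cy_4 = 202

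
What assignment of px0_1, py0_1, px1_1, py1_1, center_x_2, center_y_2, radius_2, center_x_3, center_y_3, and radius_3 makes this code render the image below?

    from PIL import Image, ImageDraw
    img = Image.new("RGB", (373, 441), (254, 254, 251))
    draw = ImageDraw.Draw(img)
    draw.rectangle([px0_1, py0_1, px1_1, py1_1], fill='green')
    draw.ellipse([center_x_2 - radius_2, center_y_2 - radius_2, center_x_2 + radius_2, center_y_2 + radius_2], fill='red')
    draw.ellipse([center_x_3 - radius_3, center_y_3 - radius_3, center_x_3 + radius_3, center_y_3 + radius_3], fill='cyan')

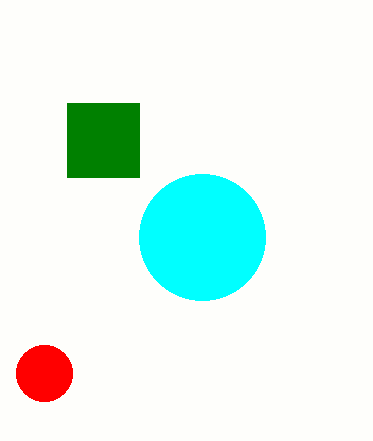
px0_1 = 67
py0_1 = 103
px1_1 = 139
py1_1 = 177
center_x_2 = 44
center_y_2 = 373
radius_2 = 28
center_x_3 = 202
center_y_3 = 237
radius_3 = 63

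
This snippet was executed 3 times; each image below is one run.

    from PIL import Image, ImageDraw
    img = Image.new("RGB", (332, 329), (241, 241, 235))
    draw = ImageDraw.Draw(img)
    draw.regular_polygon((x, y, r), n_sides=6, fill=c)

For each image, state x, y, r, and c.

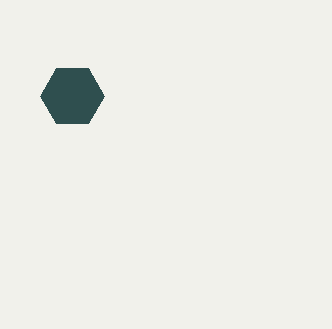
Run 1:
x = 72, y = 96, r = 32, c = 'darkslategray'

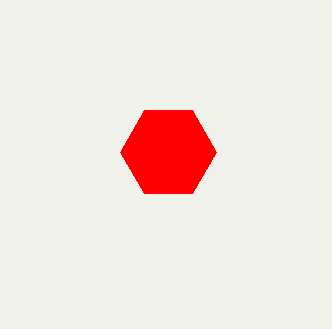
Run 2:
x = 168; y = 152; r = 48; c = 'red'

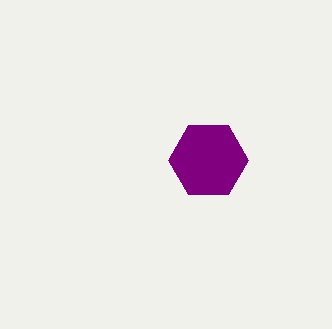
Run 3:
x = 208; y = 160; r = 40; c = 'purple'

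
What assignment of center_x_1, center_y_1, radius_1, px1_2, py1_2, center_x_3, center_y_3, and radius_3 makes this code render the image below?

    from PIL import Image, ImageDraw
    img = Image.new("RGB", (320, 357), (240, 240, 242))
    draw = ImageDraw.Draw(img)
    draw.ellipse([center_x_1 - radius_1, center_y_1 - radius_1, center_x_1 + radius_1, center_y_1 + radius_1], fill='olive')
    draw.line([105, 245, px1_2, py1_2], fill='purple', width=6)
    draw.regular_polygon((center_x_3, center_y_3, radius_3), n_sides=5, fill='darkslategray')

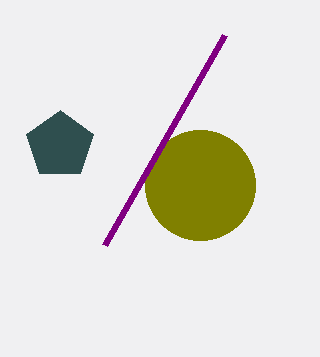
center_x_1 = 200; center_y_1 = 185; radius_1 = 55; px1_2 = 225; py1_2 = 35; center_x_3 = 60; center_y_3 = 145; radius_3 = 35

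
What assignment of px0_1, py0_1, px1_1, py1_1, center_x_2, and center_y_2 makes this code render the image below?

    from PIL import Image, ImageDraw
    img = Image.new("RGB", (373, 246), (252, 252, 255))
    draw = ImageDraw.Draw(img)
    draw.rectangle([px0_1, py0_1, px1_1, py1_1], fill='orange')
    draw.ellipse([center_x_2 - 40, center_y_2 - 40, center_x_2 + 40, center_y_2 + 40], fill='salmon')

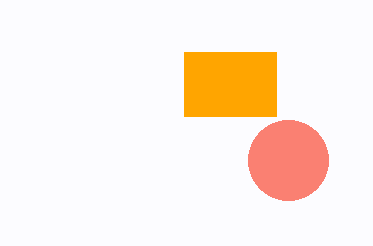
px0_1 = 184, py0_1 = 52, px1_1 = 276, py1_1 = 116, center_x_2 = 288, center_y_2 = 160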